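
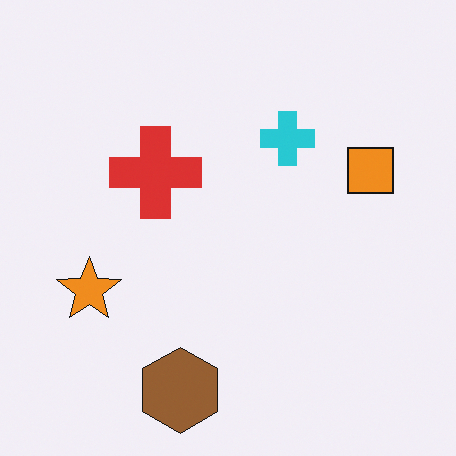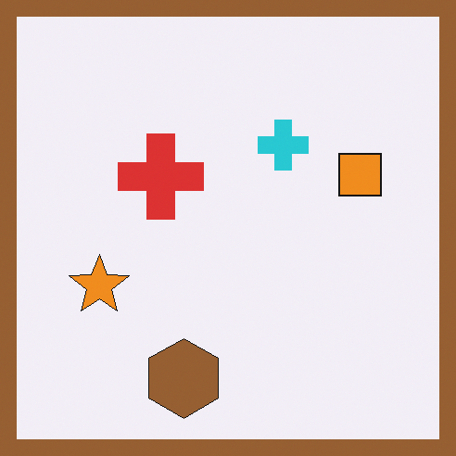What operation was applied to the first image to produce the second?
This is the original image framed with a brown border.

A solid brown frame runs around the edge of the second image, with the content slightly shrunk inside it.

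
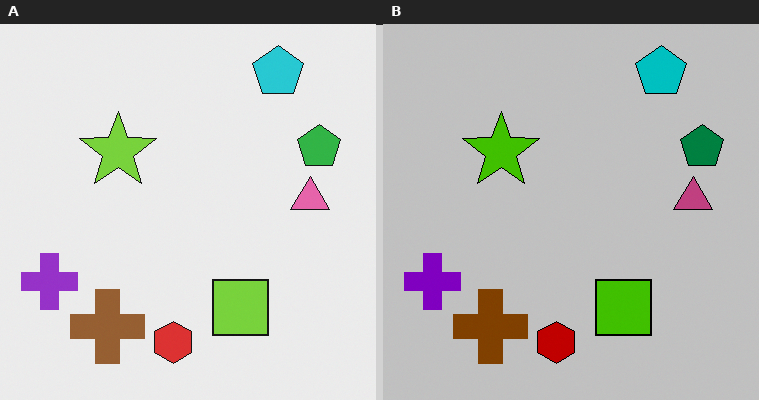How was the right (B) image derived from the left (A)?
The image was heavily posterized to just a handful of flat colors.

Each flat color has snapped to a coarser quantized level — most visibly, the near-white background has dropped to a flat grey.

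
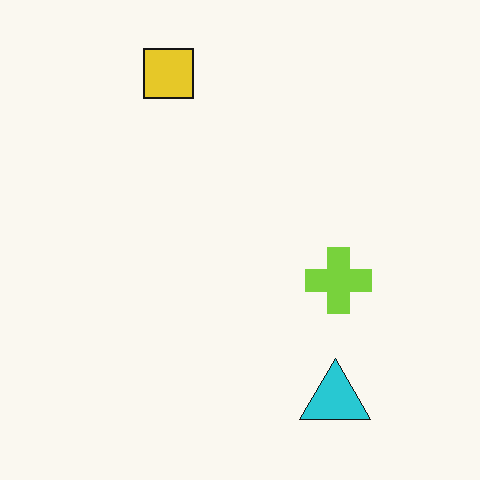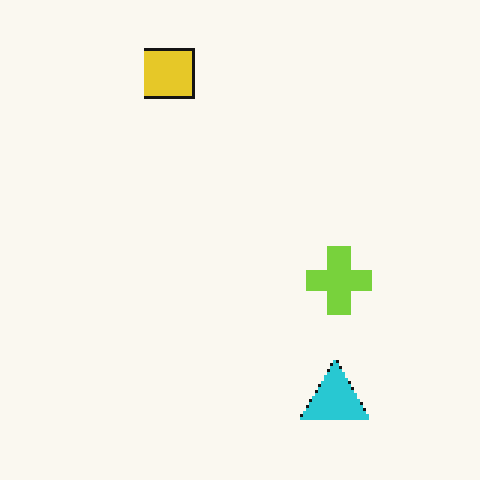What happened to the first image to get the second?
The second image is the first lightly pixelated (a mild mosaic effect).

Shapes are reduced to large square blocks; fine edges and outlines are lost — a downscale-then-upscale (mosaic) effect.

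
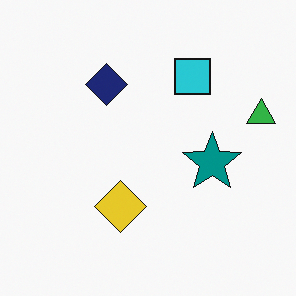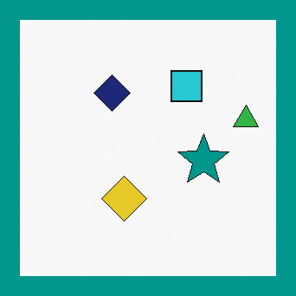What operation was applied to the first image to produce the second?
This is the original image framed with a teal border.

A solid teal frame runs around the edge of the second image, with the content slightly shrunk inside it.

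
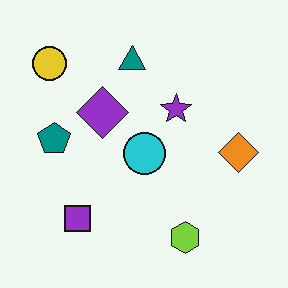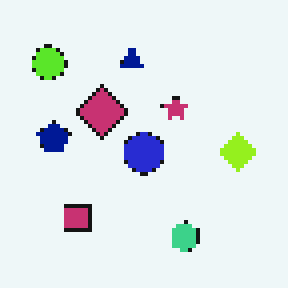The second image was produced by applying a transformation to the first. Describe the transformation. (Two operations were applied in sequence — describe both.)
Lightly pixelated (a mild mosaic effect), then hue-shifted by a small amount.

Shapes are reduced to large square blocks; fine edges and outlines are lost — a downscale-then-upscale (mosaic) effect. Every shape's color has rotated by the same amount around the hue wheel — a uniform hue shift.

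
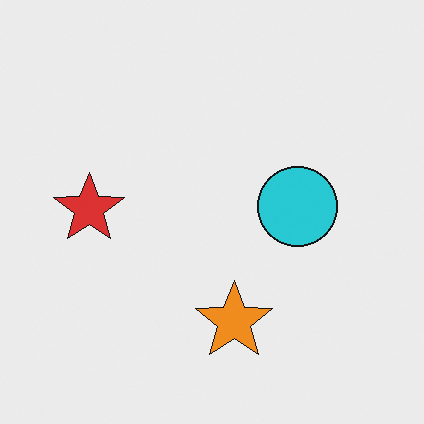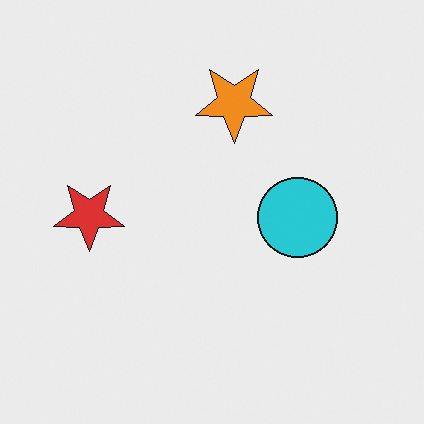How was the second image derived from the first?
This is the original image flipped vertically (top ↔ bottom).

The orange star is in the bottom of the first image and the top of the second — shapes on opposite sides of the horizontal midline have swapped in a mirror flip.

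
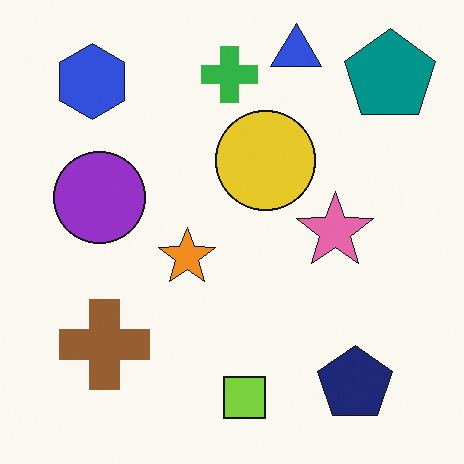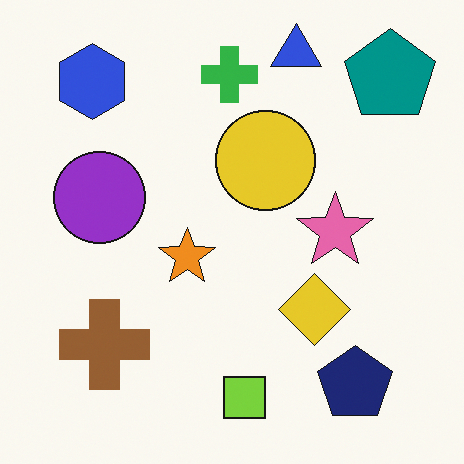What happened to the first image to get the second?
This is the original image overlaid with an additional yellow diamond.

A yellow diamond appears in the second image that is absent from the first.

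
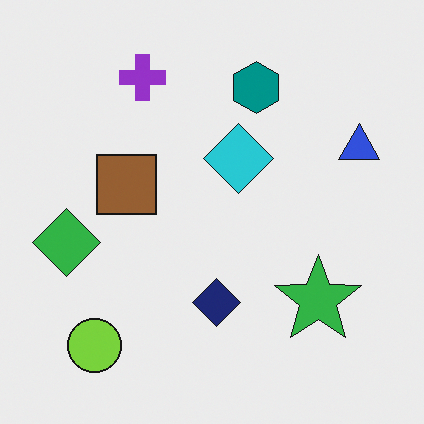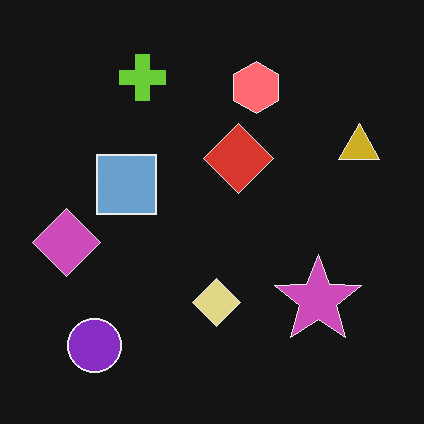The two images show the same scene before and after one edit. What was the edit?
The transformation is: color-inverted (negative).

The light background has become dark and every shape's color is its complement — a photographic negative.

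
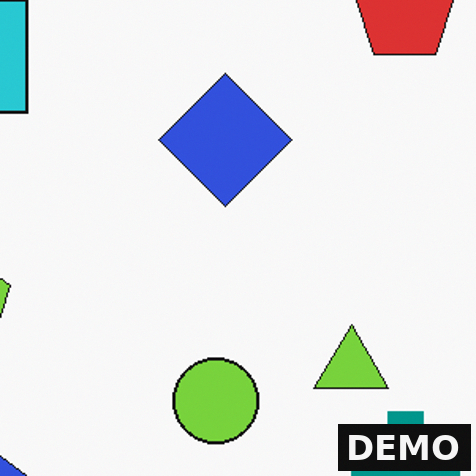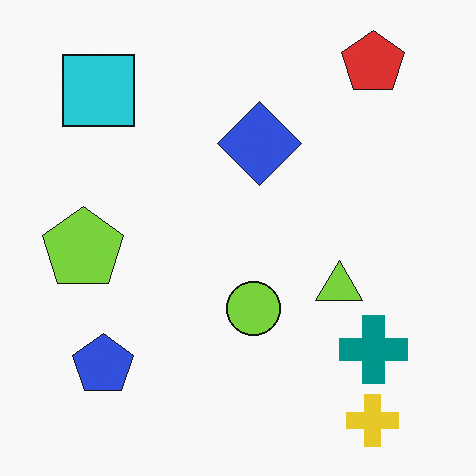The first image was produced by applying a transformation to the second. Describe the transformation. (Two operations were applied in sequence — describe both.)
Cropped slightly and scaled back up, then watermarked with the text "DEMO" in the lower-right corner.

The visible shapes are larger and the field of view is narrower; shapes near the original edges may be partly or wholly outside the frame — a crop-and-rescale. A dark label reading "DEMO" appears in the lower-right corner.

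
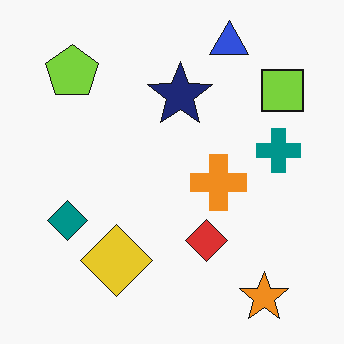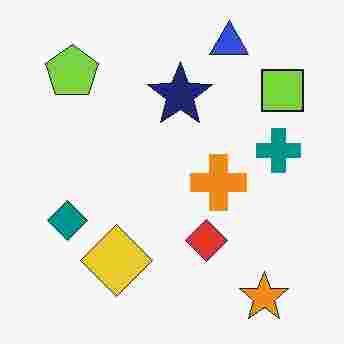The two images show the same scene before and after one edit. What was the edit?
This is the original image degraded with heavy JPEG compression.

Blocky 8×8 compression artifacts appear around shape edges and the flat background shows ringing — characteristic JPEG degradation.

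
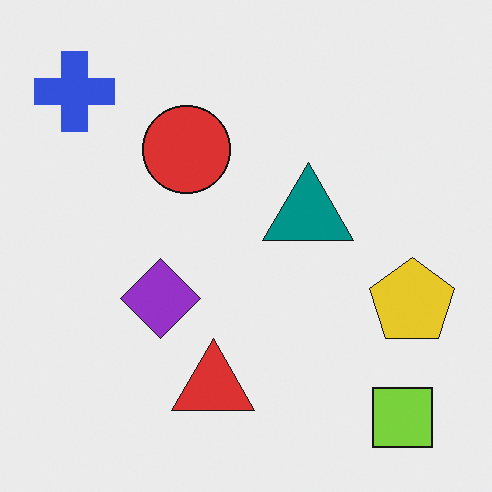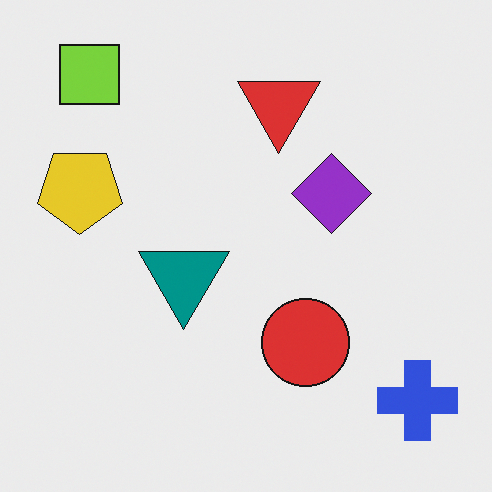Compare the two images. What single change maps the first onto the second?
The transformation is: rotated 180°.

The blue cross sits in the top-left of the first image and the bottom-right of the second — consistent with a whole-image 180° rotation.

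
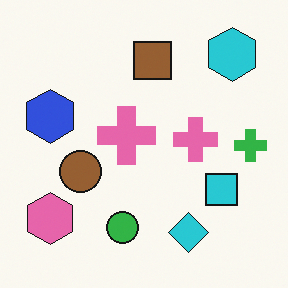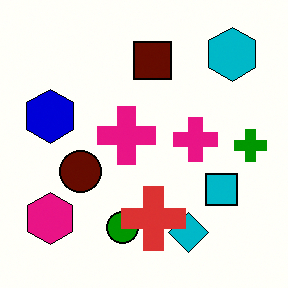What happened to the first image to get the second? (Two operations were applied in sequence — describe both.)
The image was given much higher contrast, then overlaid with an additional red cross.

Tones are pushed away from mid-grey across the whole image — a global contrast change. A red cross appears in the second image that is absent from the first.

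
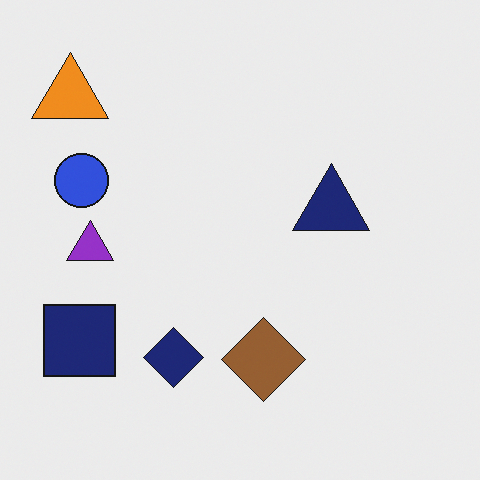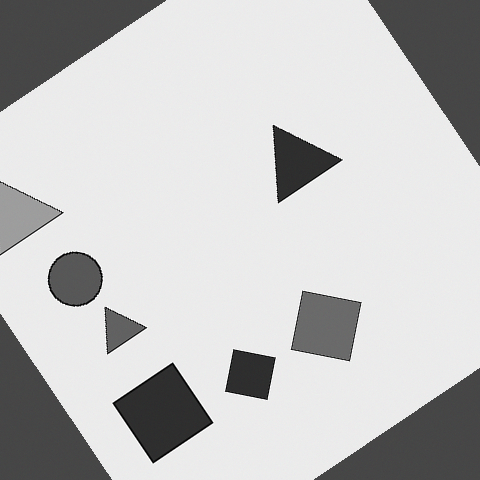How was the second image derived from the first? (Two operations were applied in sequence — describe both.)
This is the original image rotated counter-clockwise by a large amount — several tens of degrees, then converted to grayscale.

Every shape is tilted by the same angle and the image corners show triangular fill wedges — a whole-image rotation by a non-right angle. All color is removed — every shape is now a shade of grey.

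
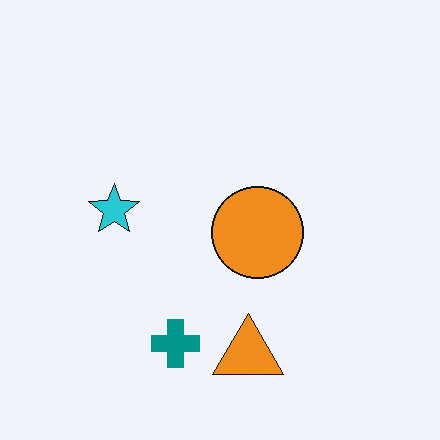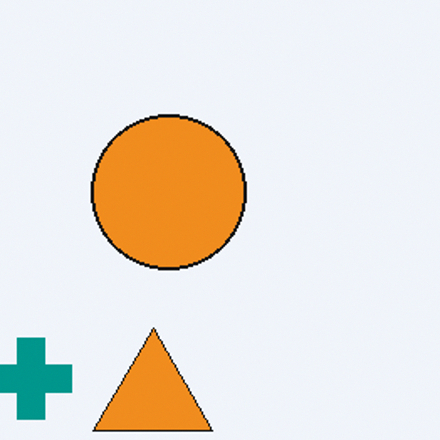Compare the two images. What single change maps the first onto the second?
The transformation is: cropped to a noticeably smaller region and rescaled.

The visible shapes are larger and the field of view is narrower; shapes near the original edges may be partly or wholly outside the frame — a crop-and-rescale.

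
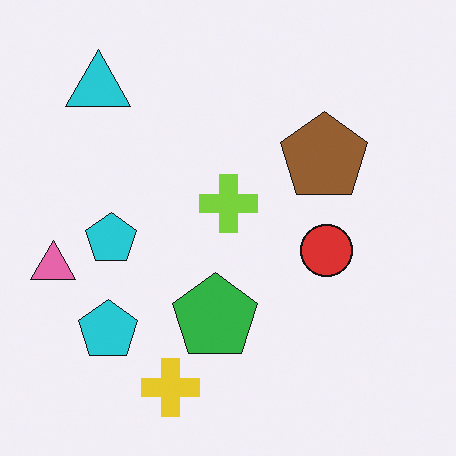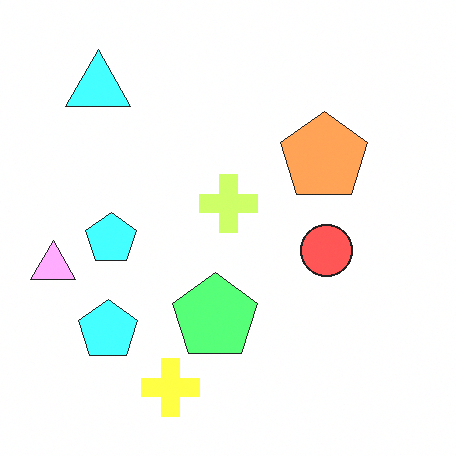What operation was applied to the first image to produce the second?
This is the original image brightened a lot.

Every pixel — background and shapes alike — is uniformly brightened.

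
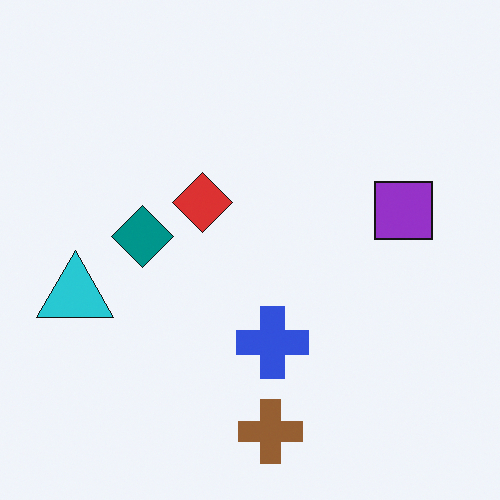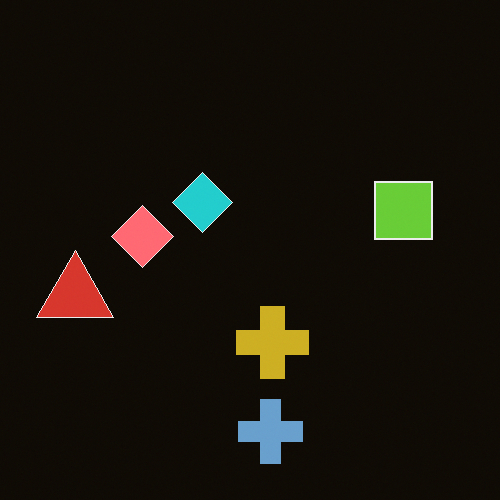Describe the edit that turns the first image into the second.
This is the original image color-inverted (negative).

The light background has become dark and every shape's color is its complement — a photographic negative.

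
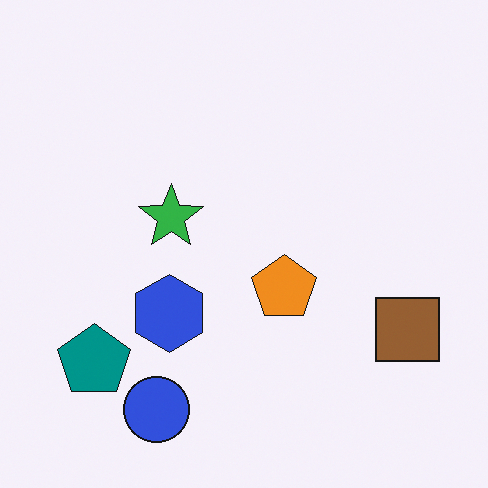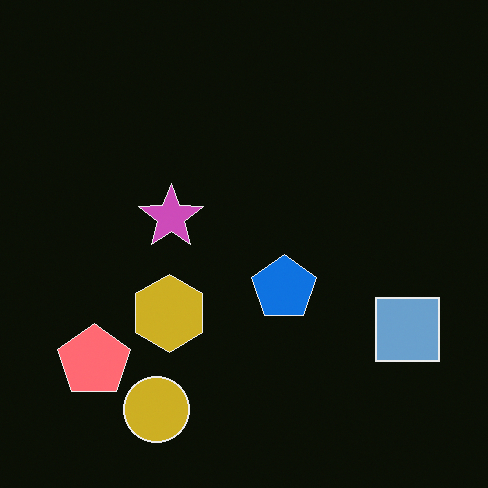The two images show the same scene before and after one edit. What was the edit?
The transformation is: color-inverted (negative).

The light background has become dark and every shape's color is its complement — a photographic negative.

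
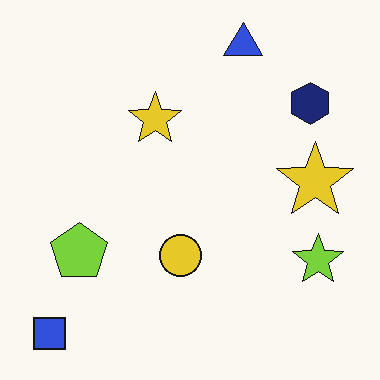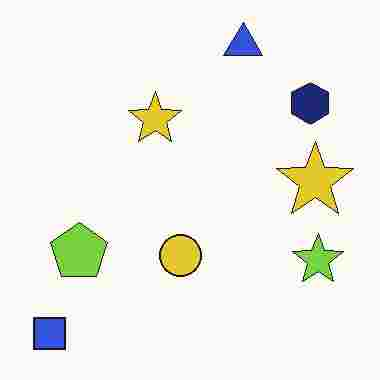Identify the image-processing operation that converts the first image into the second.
This is the original image heavily JPEG-compressed with obvious blocking artifacts.

Blocky 8×8 compression artifacts appear around shape edges and the flat background shows ringing — characteristic JPEG degradation.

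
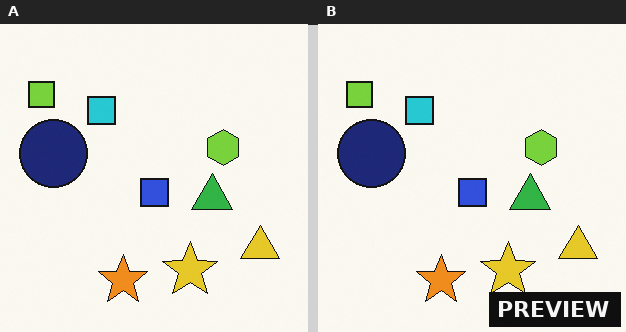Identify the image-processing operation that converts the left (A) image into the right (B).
It was watermarked with the text "PREVIEW" in the lower-right corner.

A dark label reading "PREVIEW" appears in the lower-right corner.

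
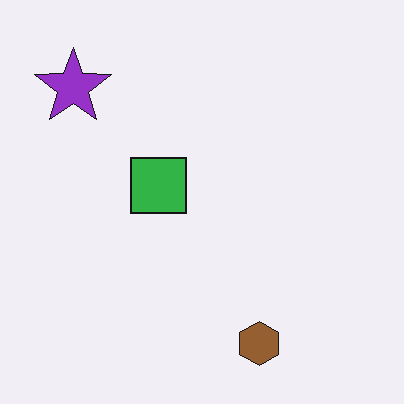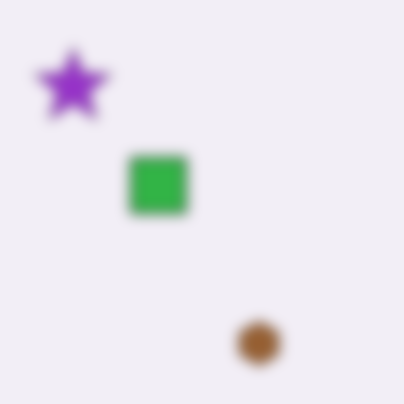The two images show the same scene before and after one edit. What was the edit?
The transformation is: heavily blurred.

Shape edges and outlines are uniformly softened across the whole image.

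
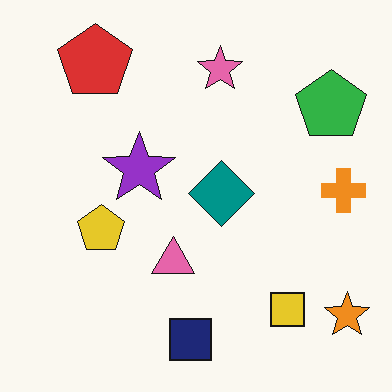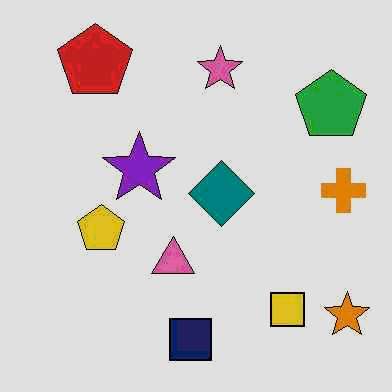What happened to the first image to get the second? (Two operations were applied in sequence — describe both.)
Given moderate JPEG compression, then posterized to a reduced palette.

Blocky 8×8 compression artifacts appear around shape edges and the flat background shows ringing — characteristic JPEG degradation. Each flat color has snapped to a coarser quantized level — most visibly, the near-white background has dropped to a flat grey.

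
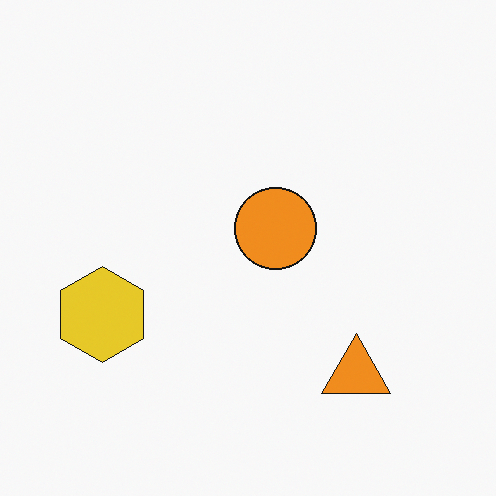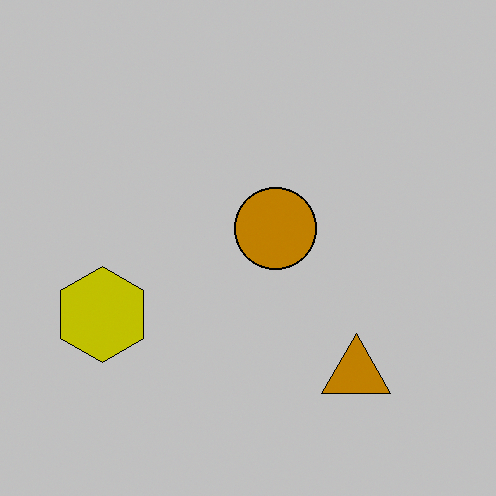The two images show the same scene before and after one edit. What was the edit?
The image was aggressively posterized.

Each flat color has snapped to a coarser quantized level — most visibly, the near-white background has dropped to a flat grey.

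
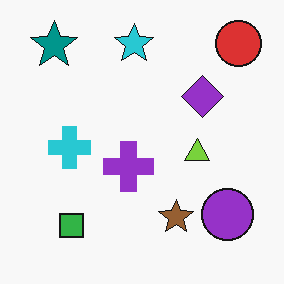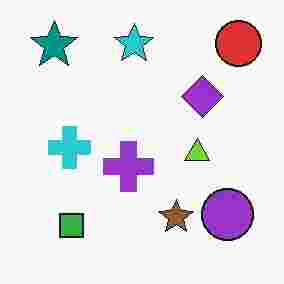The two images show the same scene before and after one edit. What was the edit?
The second image is the first degraded with heavy JPEG compression.

Blocky 8×8 compression artifacts appear around shape edges and the flat background shows ringing — characteristic JPEG degradation.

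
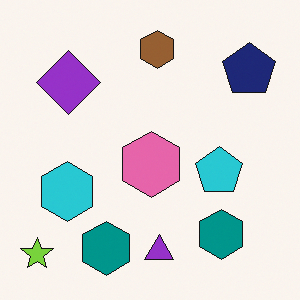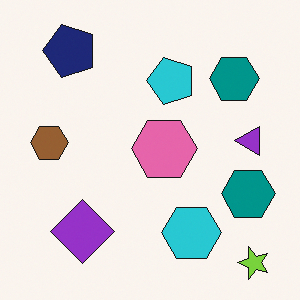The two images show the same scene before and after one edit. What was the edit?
The second image is the first rotated 90° counter-clockwise.

The lime star sits in the bottom-left of the first image and the bottom-right of the second — consistent with a whole-image 90° counter-clockwise rotation.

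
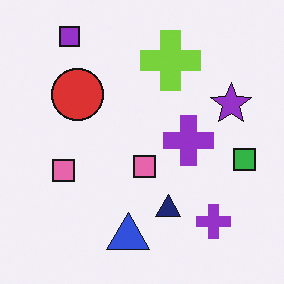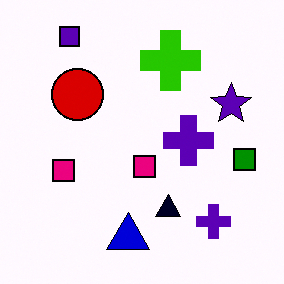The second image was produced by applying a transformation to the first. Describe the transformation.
This is the original image boosted in contrast.

Tones are pushed away from mid-grey across the whole image — a global contrast change.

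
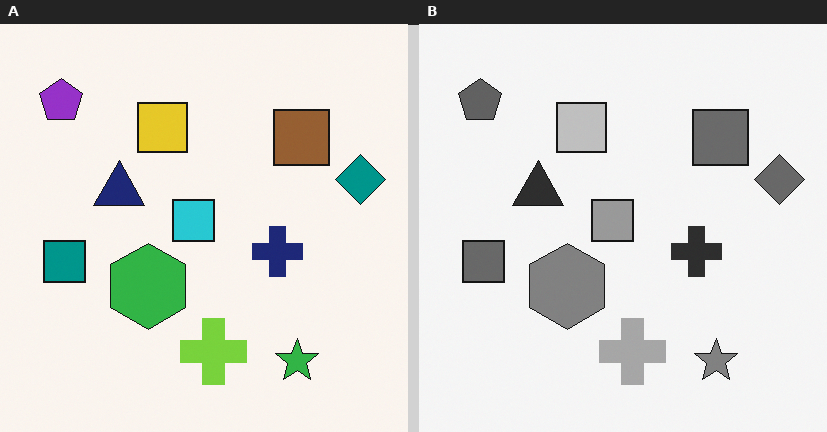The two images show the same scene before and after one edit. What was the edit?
The image was converted to grayscale.

All color is removed — every shape is now a shade of grey.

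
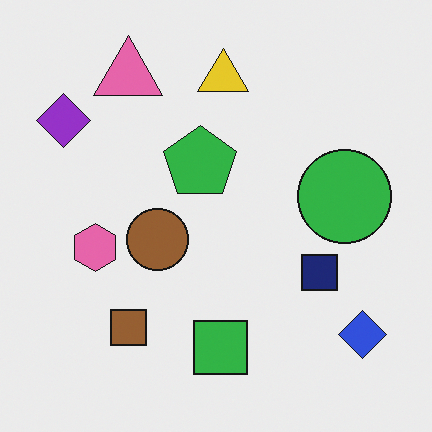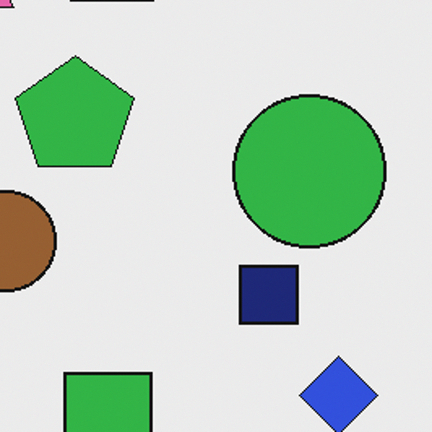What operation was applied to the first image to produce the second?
The second image is the first cropped tightly and scaled back up.

The visible shapes are larger and the field of view is narrower; shapes near the original edges may be partly or wholly outside the frame — a crop-and-rescale.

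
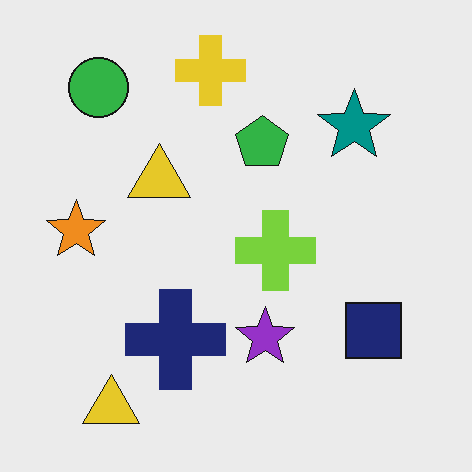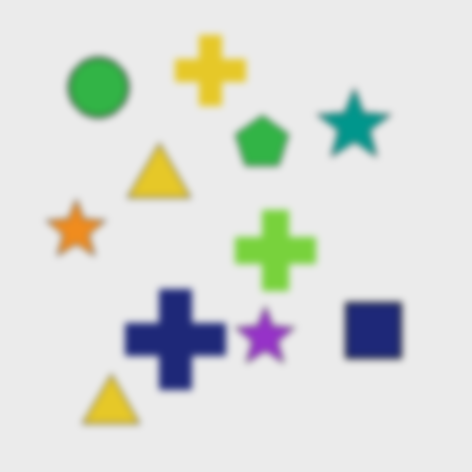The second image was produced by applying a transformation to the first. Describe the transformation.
Noticeably gaussian-blurred.

Shape edges and outlines are uniformly softened across the whole image.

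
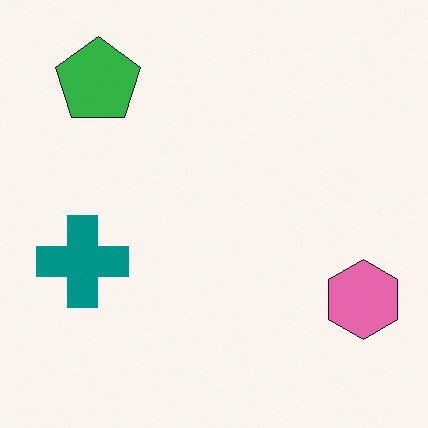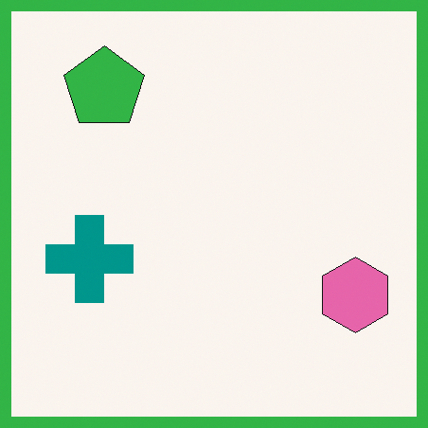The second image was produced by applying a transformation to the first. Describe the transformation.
This is the original image framed with a green border.

A solid green frame runs around the edge of the second image, with the content slightly shrunk inside it.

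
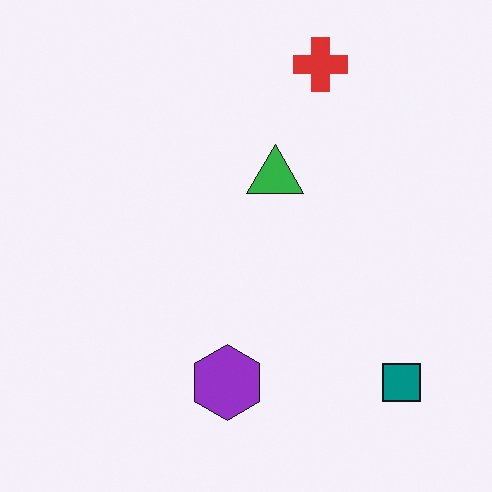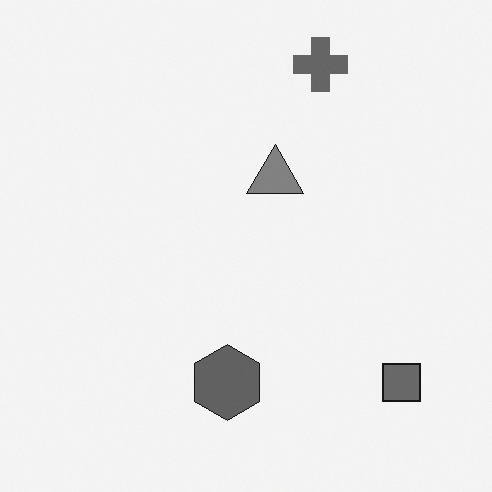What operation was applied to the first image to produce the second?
The image was converted to grayscale.

All color is removed — every shape is now a shade of grey.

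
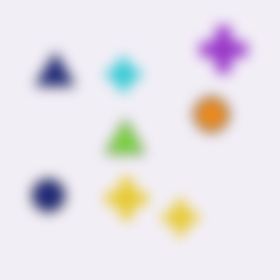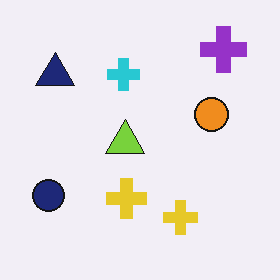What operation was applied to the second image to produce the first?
The image was heavily blurred.

Shape edges and outlines are uniformly softened across the whole image.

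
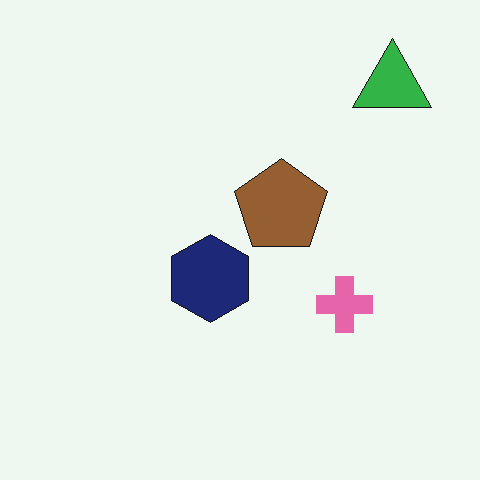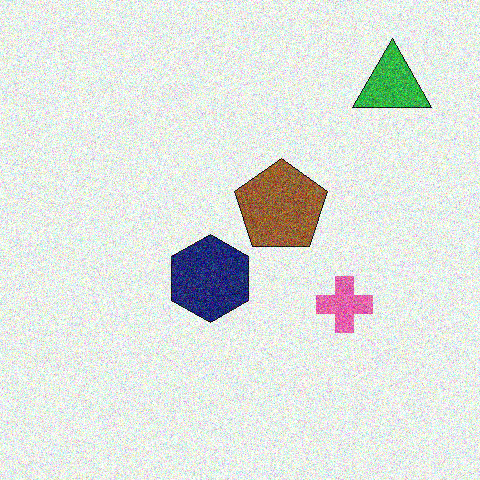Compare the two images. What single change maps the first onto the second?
This is the original image degraded with strong gaussian noise.

Random speckle covers the whole image, including the flat background.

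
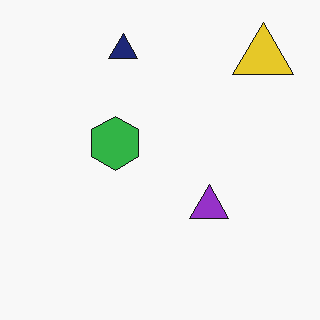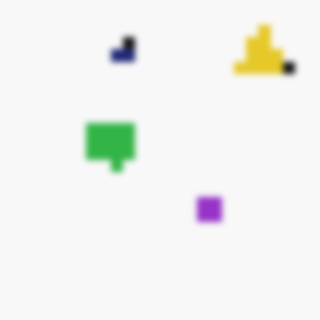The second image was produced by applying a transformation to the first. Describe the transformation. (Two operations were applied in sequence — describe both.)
The second image is the first heavily pixelated into large blocks, then noticeably gaussian-blurred.

Shapes are reduced to large square blocks; fine edges and outlines are lost — a downscale-then-upscale (mosaic) effect. Shape edges and outlines are uniformly softened across the whole image.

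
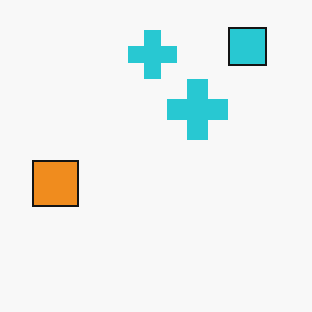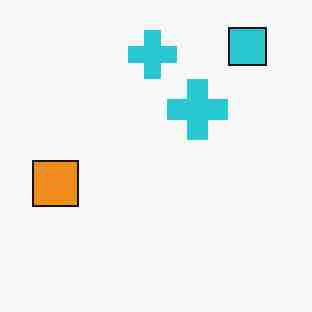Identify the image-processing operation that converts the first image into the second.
It was heavily JPEG-compressed with obvious blocking artifacts.

Blocky 8×8 compression artifacts appear around shape edges and the flat background shows ringing — characteristic JPEG degradation.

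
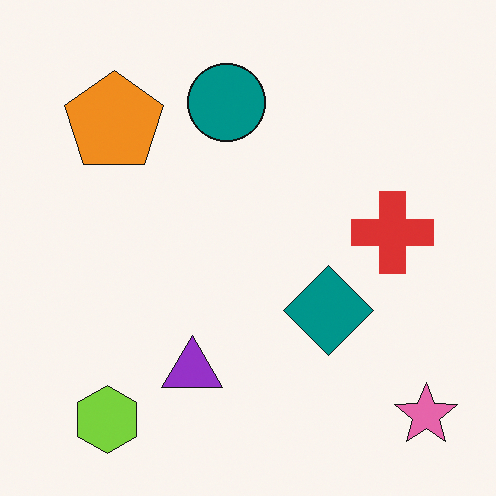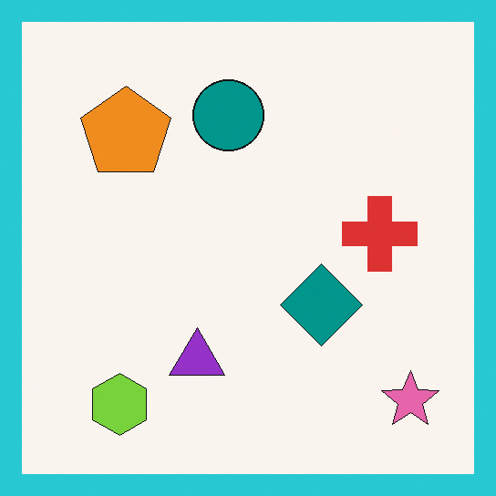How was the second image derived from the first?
The image was framed with a cyan border.

A solid cyan frame runs around the edge of the second image, with the content slightly shrunk inside it.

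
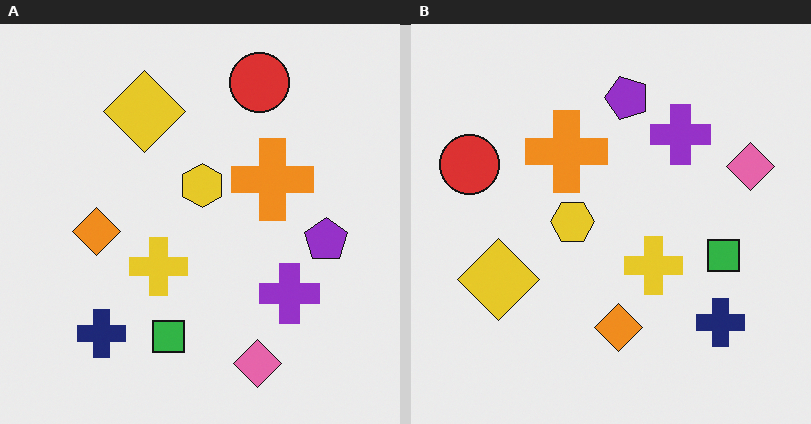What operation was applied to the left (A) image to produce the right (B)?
It was rotated 90° counter-clockwise.

The red circle sits in the top of the left (A) image and the left of the right (B) — consistent with a whole-image 90° counter-clockwise rotation.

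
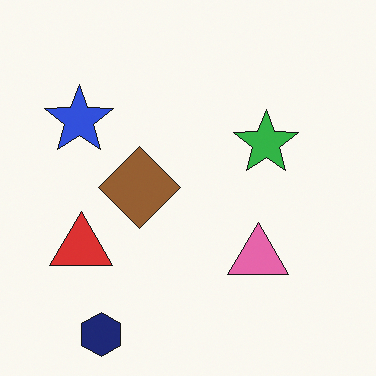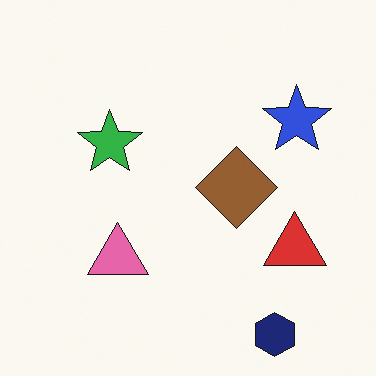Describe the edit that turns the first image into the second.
It was flipped horizontally (left ↔ right).

The blue star is in the top-left of the first image and the top-right of the second — shapes on opposite sides of the vertical midline have swapped in a mirror flip.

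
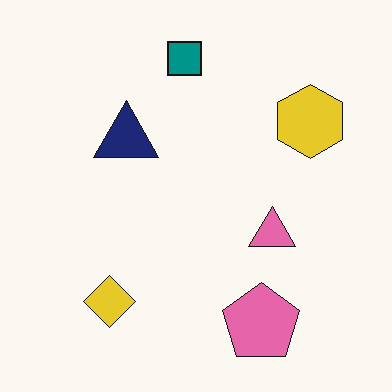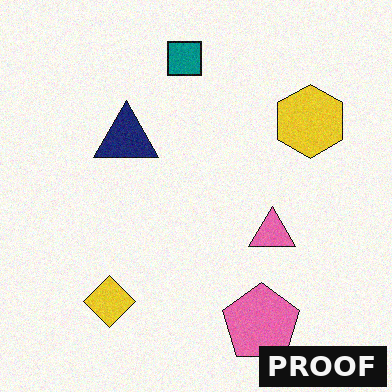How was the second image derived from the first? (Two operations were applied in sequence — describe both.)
The image was degraded with a light layer of grain, then watermarked with the text "PROOF" in the lower-right corner.

Random speckle covers the whole image, including the flat background. A dark label reading "PROOF" appears in the lower-right corner.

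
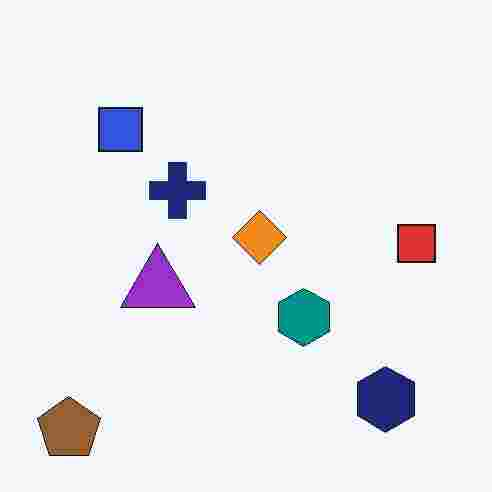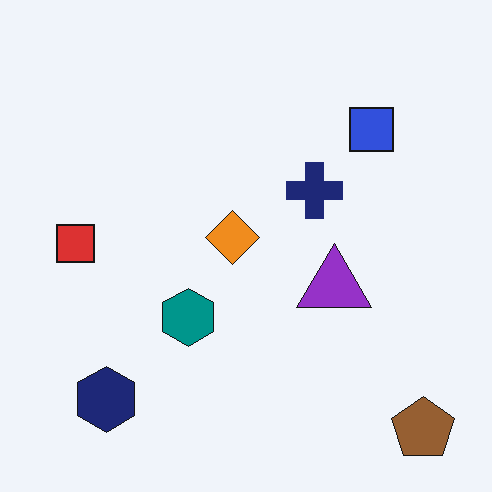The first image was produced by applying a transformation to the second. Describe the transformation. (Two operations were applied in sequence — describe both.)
This is the original image flipped horizontally (left ↔ right), then degraded with heavy JPEG compression.

The brown pentagon is in the bottom-right of the second image and the bottom-left of the first — shapes on opposite sides of the vertical midline have swapped in a mirror flip. Blocky 8×8 compression artifacts appear around shape edges and the flat background shows ringing — characteristic JPEG degradation.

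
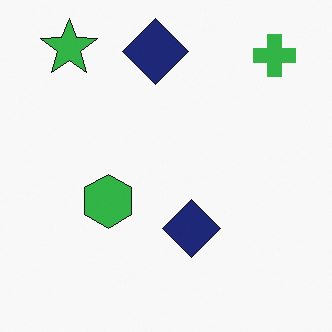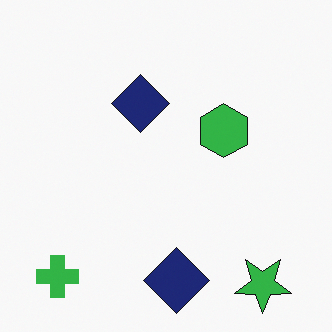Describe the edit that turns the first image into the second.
This is the original image rotated 180°.

The green cross sits in the top-right of the first image and the bottom-left of the second — consistent with a whole-image 180° rotation.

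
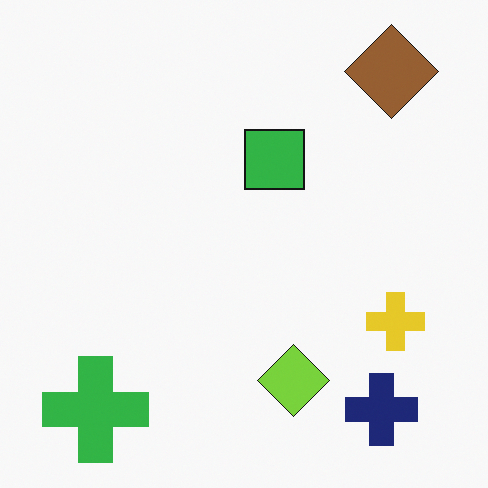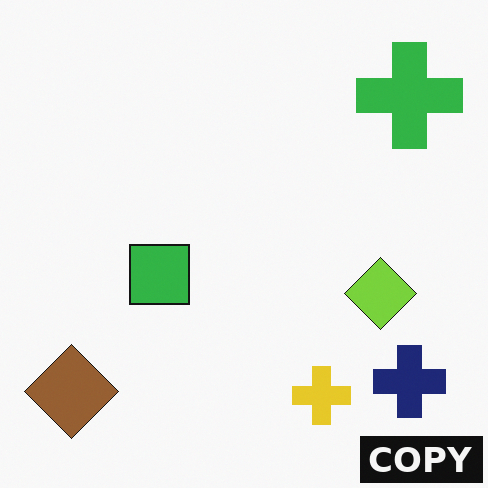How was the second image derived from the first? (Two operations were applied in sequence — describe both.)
It was transposed (reflected across the top-left ↔ bottom-right diagonal), then watermarked with the text "COPY" in the lower-right corner.

Shapes have swapped their row and column positions — what was in the top-right is now in the bottom-left — a diagonal reflection. A dark label reading "COPY" appears in the lower-right corner.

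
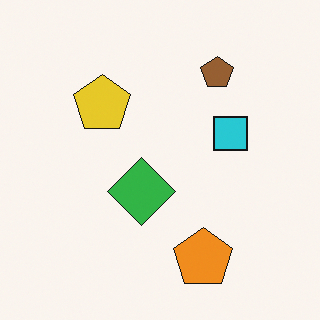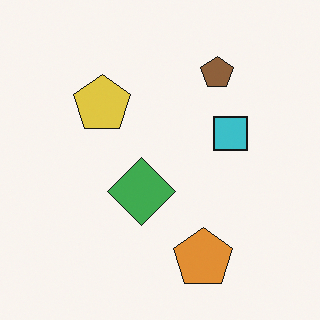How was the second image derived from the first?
Slightly desaturated.

All colors are more muted and greyish — a global saturation change.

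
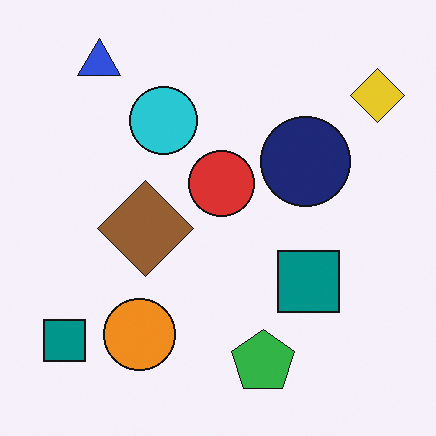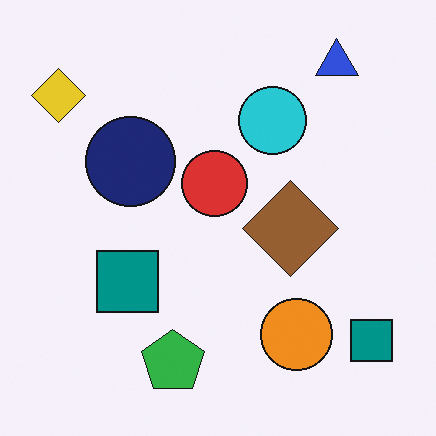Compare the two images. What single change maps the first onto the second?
The transformation is: flipped horizontally (left ↔ right).

The yellow diamond is in the top-right of the first image and the top-left of the second — shapes on opposite sides of the vertical midline have swapped in a mirror flip.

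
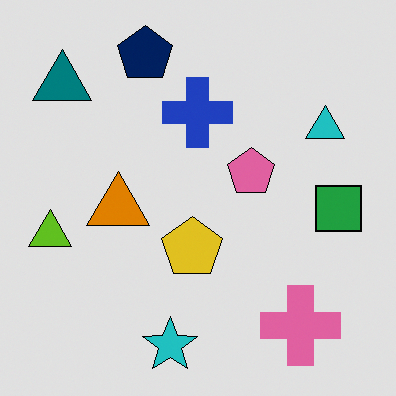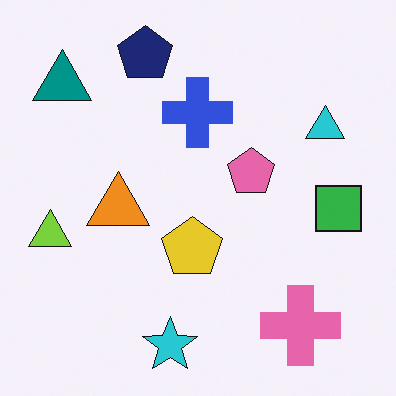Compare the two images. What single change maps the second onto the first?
This is the original image moderately posterized.

Each flat color has snapped to a coarser quantized level — most visibly, the near-white background has dropped to a flat grey.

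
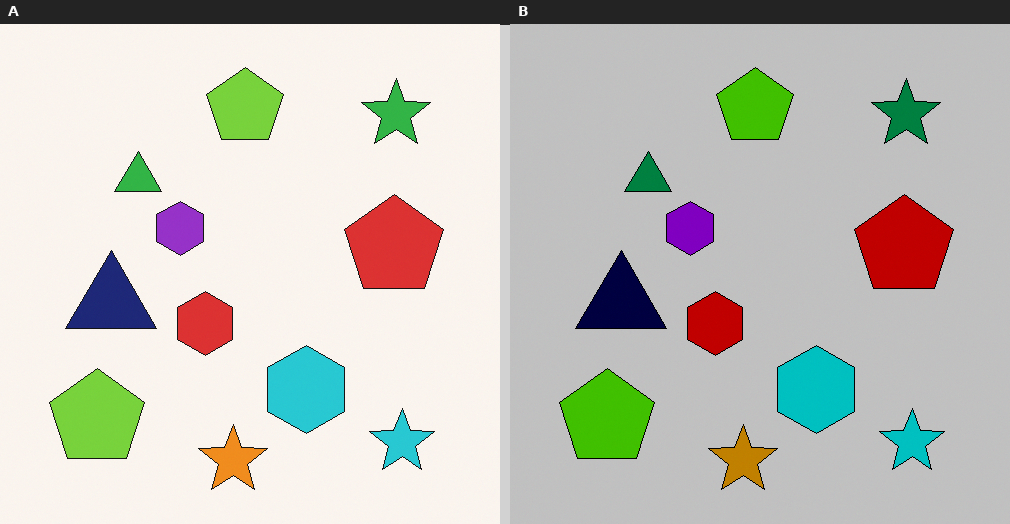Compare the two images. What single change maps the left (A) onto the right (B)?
Aggressively posterized.

Each flat color has snapped to a coarser quantized level — most visibly, the near-white background has dropped to a flat grey.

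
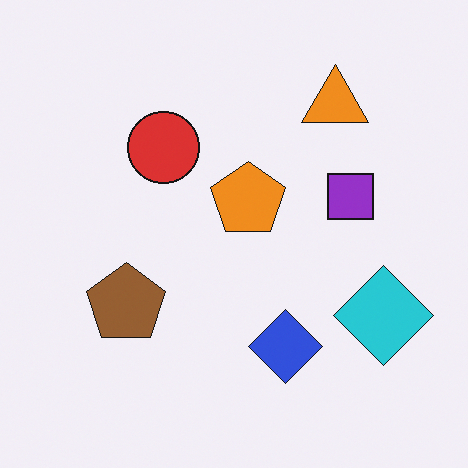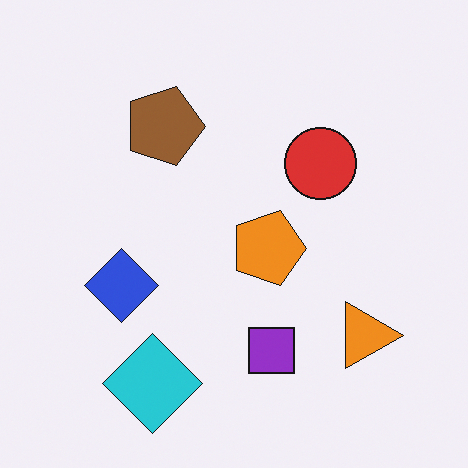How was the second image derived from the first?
The image was rotated 90° clockwise.

The cyan diamond sits in the bottom-right of the first image and the bottom-left of the second — consistent with a whole-image 90° clockwise rotation.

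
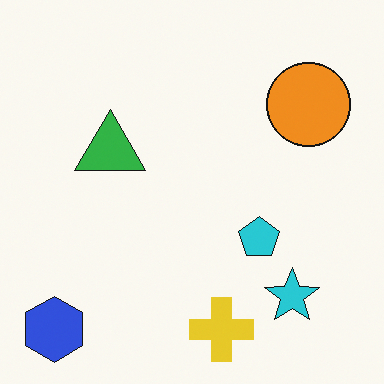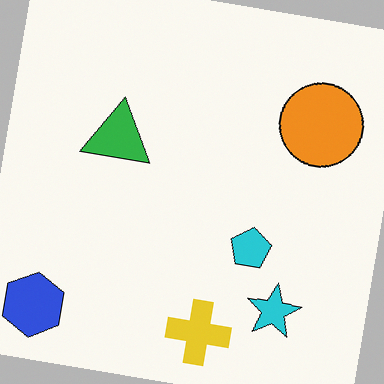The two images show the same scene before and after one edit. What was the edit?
The transformation is: rotated clockwise by a small amount.

Every shape is tilted by the same angle and the image corners show triangular fill wedges — a whole-image rotation by a non-right angle.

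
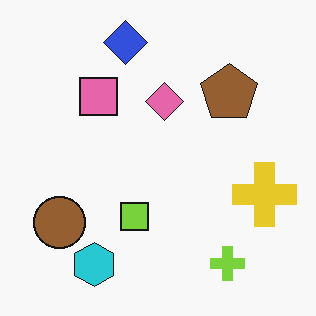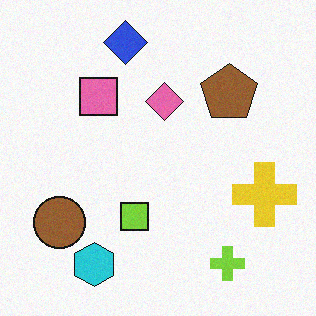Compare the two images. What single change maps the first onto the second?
The image was degraded with subtle gaussian noise.

Random speckle covers the whole image, including the flat background.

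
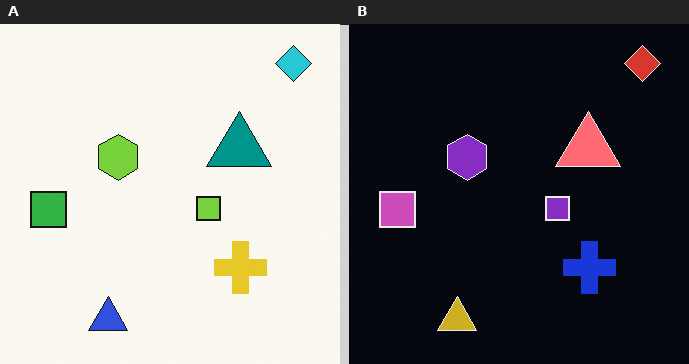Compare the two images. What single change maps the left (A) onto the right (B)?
The transformation is: color-inverted (negative).

The light background has become dark and every shape's color is its complement — a photographic negative.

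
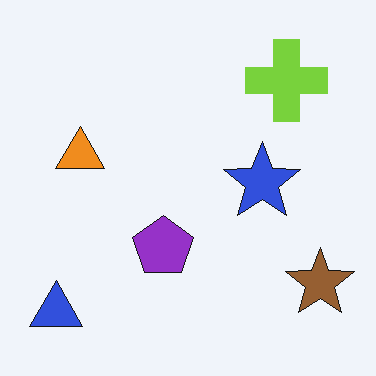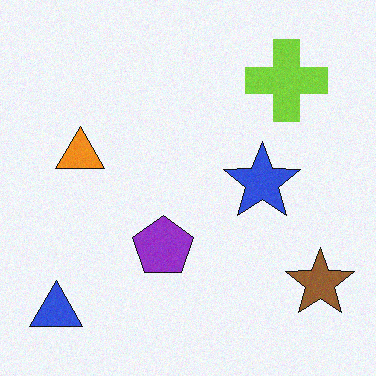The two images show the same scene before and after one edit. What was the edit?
The transformation is: degraded with a light layer of grain.

Random speckle covers the whole image, including the flat background.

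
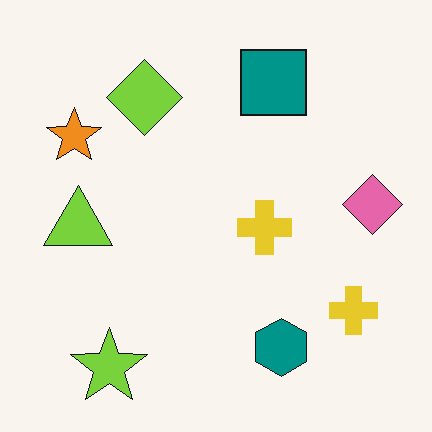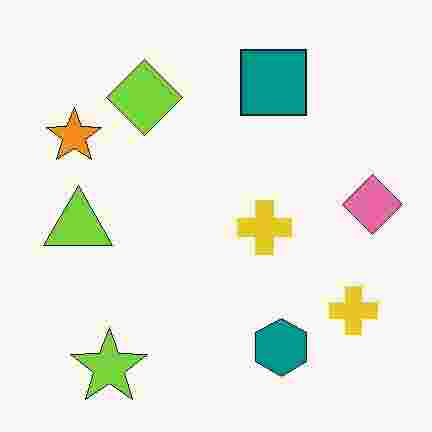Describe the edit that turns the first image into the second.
The image was degraded with heavy JPEG compression.

Blocky 8×8 compression artifacts appear around shape edges and the flat background shows ringing — characteristic JPEG degradation.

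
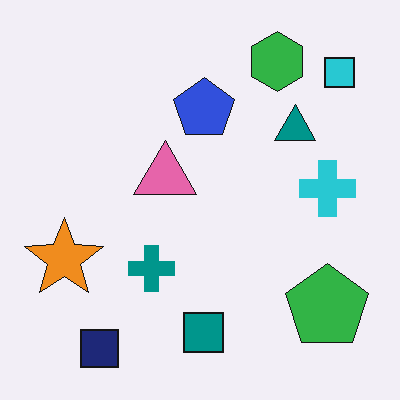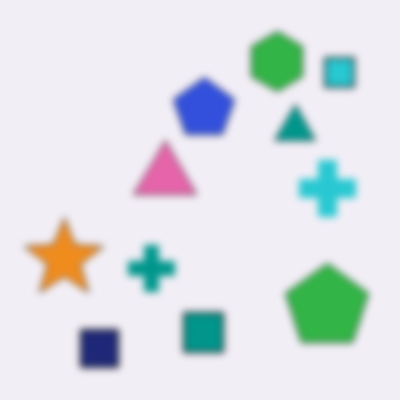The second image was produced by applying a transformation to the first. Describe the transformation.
This is the original image moderately blurred.

Shape edges and outlines are uniformly softened across the whole image.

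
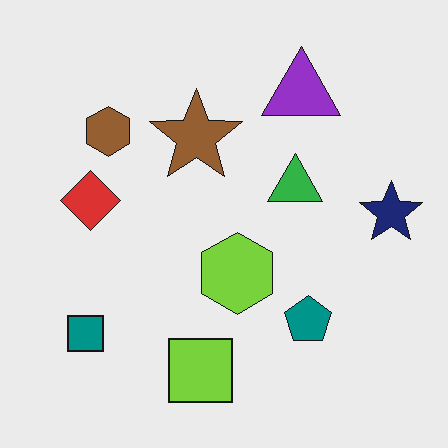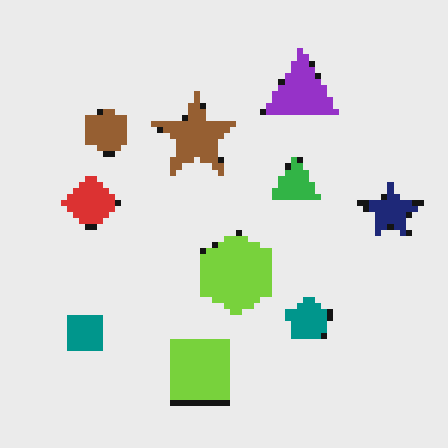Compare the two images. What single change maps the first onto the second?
Moderately pixelated.

Shapes are reduced to large square blocks; fine edges and outlines are lost — a downscale-then-upscale (mosaic) effect.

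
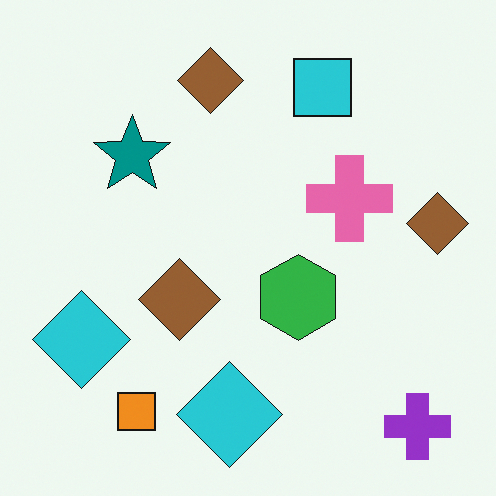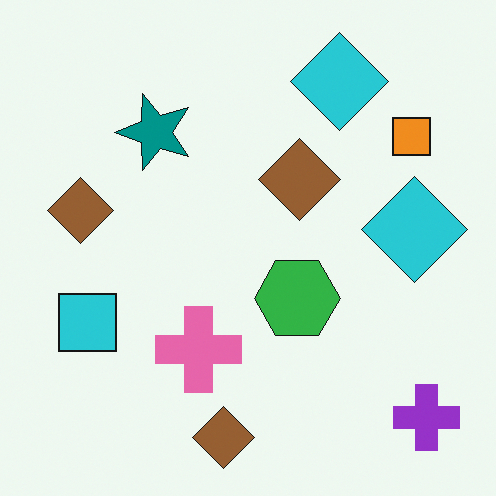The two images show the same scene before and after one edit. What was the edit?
The second image is the first transposed (reflected across the top-left ↔ bottom-right diagonal).

Shapes have swapped their row and column positions — what was in the top-right is now in the bottom-left — a diagonal reflection.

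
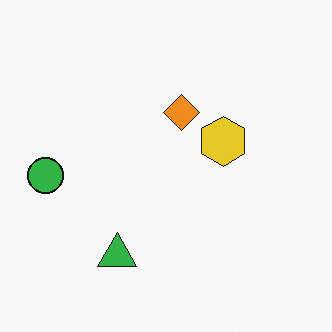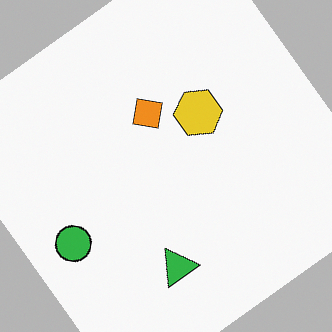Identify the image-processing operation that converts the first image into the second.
Rotated counter-clockwise by a large amount — several tens of degrees.

Every shape is tilted by the same angle and the image corners show triangular fill wedges — a whole-image rotation by a non-right angle.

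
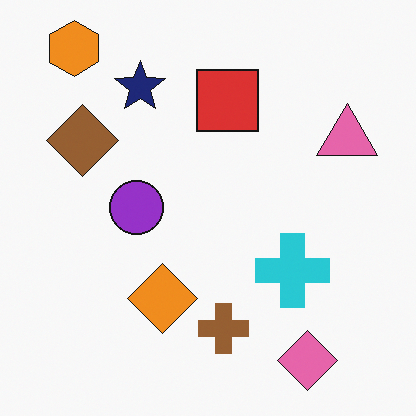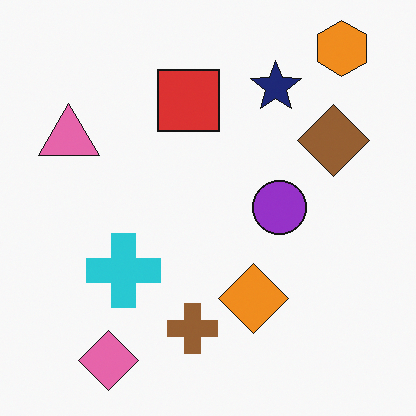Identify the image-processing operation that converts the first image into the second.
The transformation is: flipped horizontally (left ↔ right).

The pink triangle is in the top-right of the first image and the top-left of the second — shapes on opposite sides of the vertical midline have swapped in a mirror flip.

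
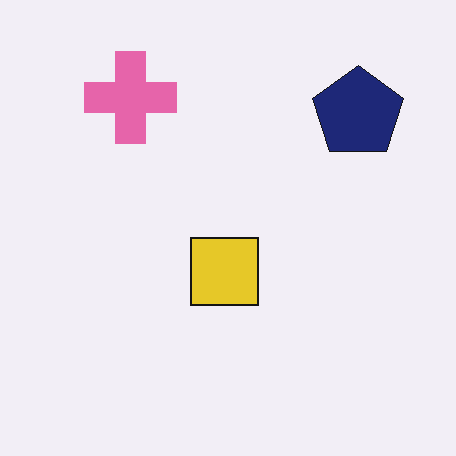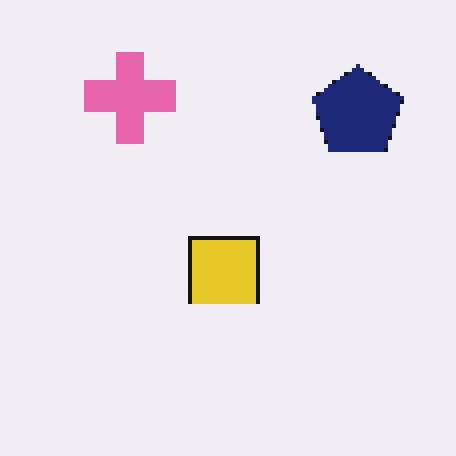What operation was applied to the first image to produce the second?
Mildly pixelated.

Shapes are reduced to large square blocks; fine edges and outlines are lost — a downscale-then-upscale (mosaic) effect.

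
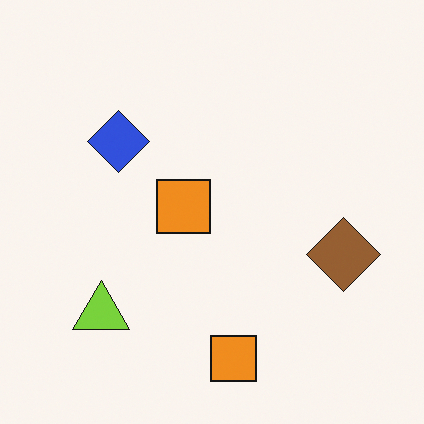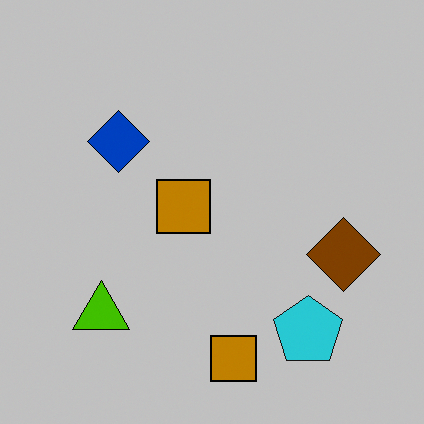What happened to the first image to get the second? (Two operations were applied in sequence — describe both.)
The transformation is: heavily posterized to just a handful of flat colors, then overlaid with an additional cyan pentagon.

Each flat color has snapped to a coarser quantized level — most visibly, the near-white background has dropped to a flat grey. A cyan pentagon appears in the second image that is absent from the first.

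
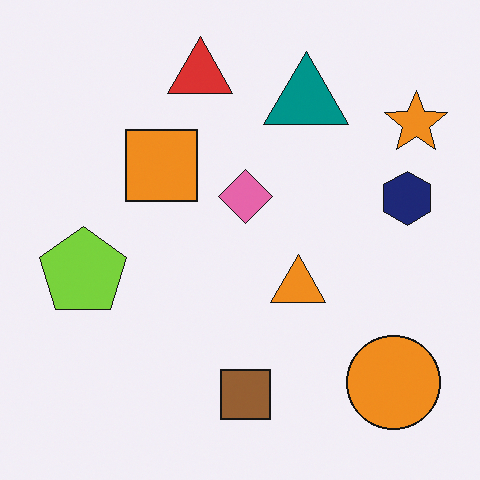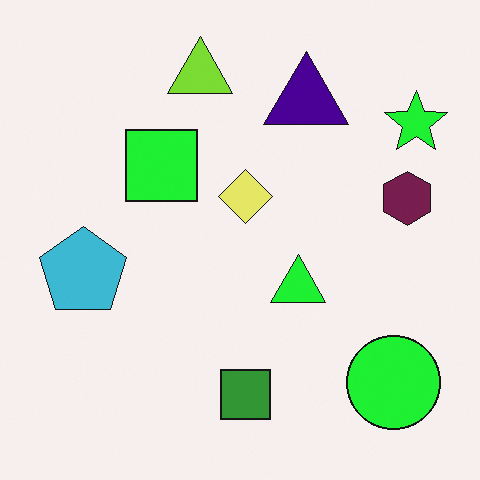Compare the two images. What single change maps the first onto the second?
The second image is the first hue-shifted through roughly a third of the color wheel.

Every shape's color has rotated by the same amount around the hue wheel — a uniform hue shift.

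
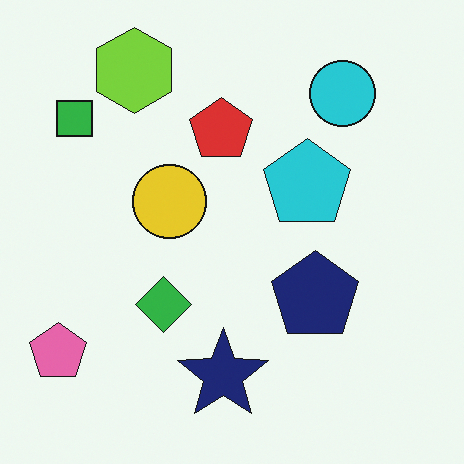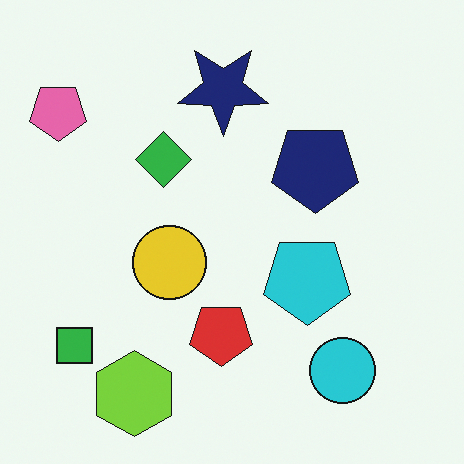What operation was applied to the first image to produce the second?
This is the original image flipped vertically (top ↔ bottom).

The lime hexagon is in the top-left of the first image and the bottom-left of the second — shapes on opposite sides of the horizontal midline have swapped in a mirror flip.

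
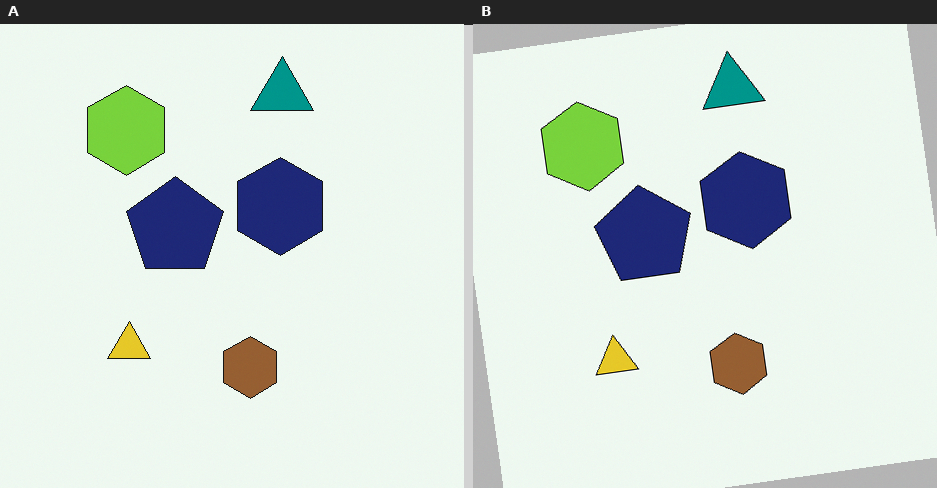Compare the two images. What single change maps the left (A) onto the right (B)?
The image was rotated counter-clockwise by a few degrees.

Every shape is tilted by the same angle and the image corners show triangular fill wedges — a whole-image rotation by a non-right angle.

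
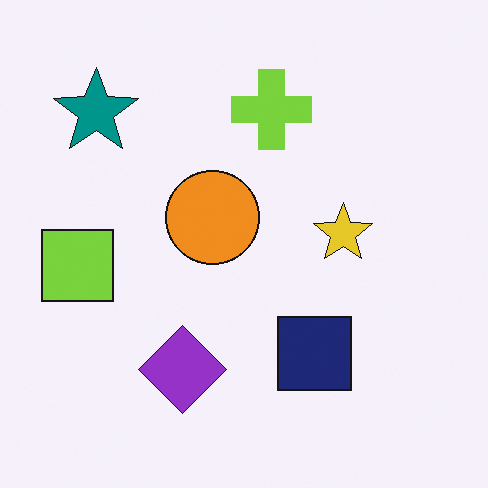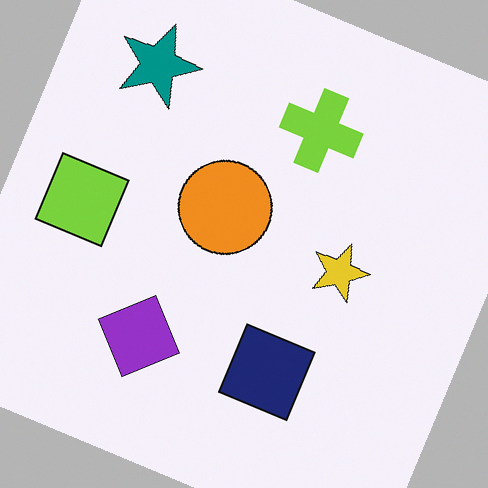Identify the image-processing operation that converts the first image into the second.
The transformation is: rotated clockwise by a clearly visible amount.

Every shape is tilted by the same angle and the image corners show triangular fill wedges — a whole-image rotation by a non-right angle.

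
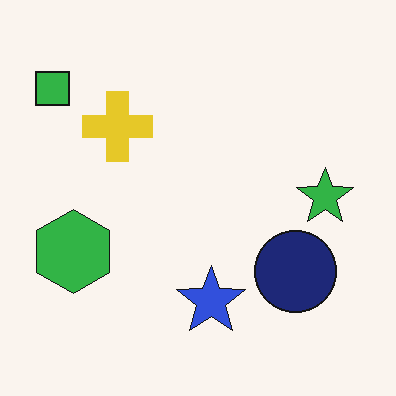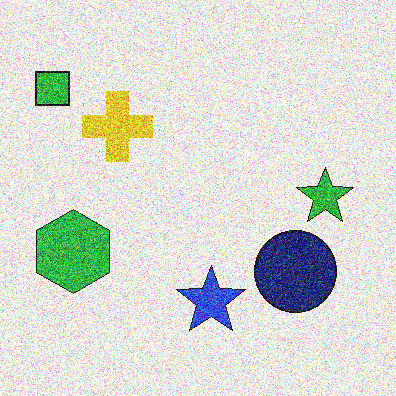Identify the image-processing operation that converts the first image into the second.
The second image is the first degraded with a thick layer of grain.

Random speckle covers the whole image, including the flat background.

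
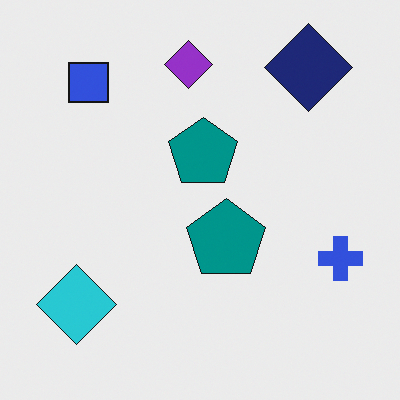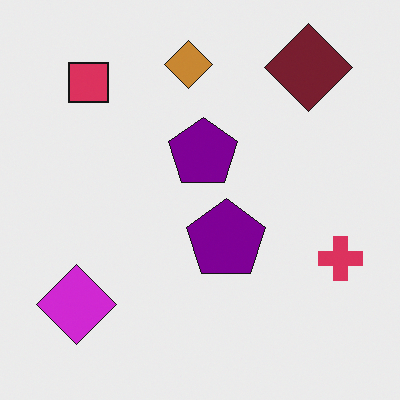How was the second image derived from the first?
Hue-shifted noticeably.

Every shape's color has rotated by the same amount around the hue wheel — a uniform hue shift.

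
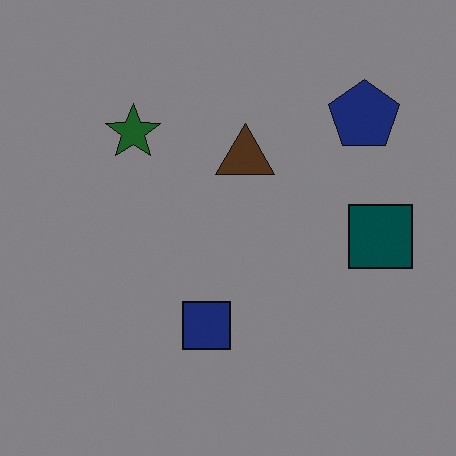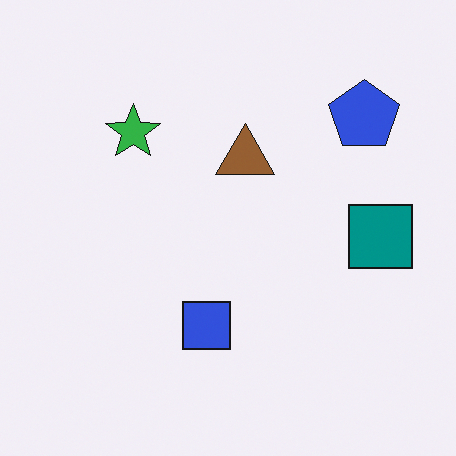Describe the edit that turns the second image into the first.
It was noticeably darkened.

Every pixel — background and shapes alike — is uniformly darkened.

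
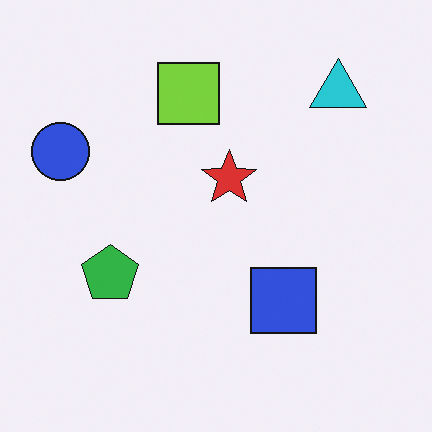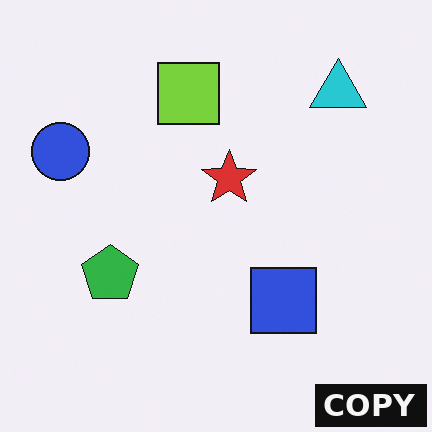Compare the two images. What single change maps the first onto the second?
Watermarked with the text "COPY" in the lower-right corner.

A dark label reading "COPY" appears in the lower-right corner.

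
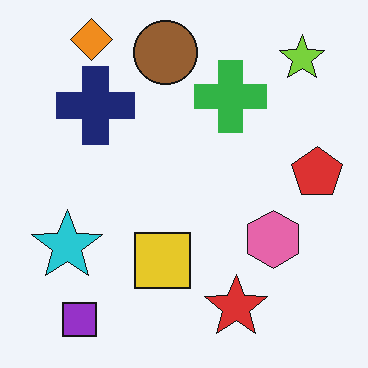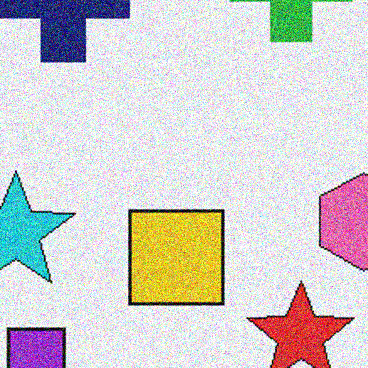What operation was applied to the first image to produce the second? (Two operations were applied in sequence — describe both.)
It was cropped to a noticeably smaller region and rescaled, then degraded with strong gaussian noise.

The visible shapes are larger and the field of view is narrower; shapes near the original edges may be partly or wholly outside the frame — a crop-and-rescale. Random speckle covers the whole image, including the flat background.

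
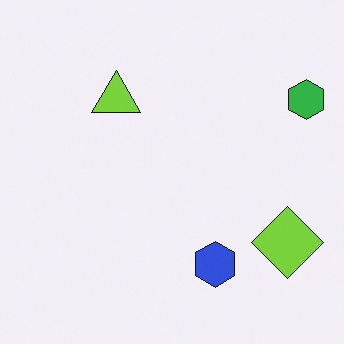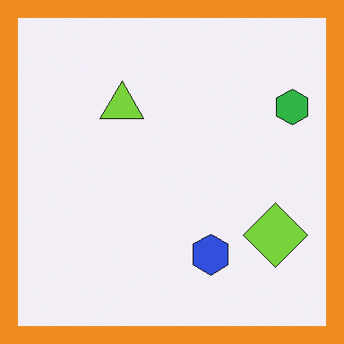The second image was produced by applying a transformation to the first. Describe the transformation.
The image was framed with a orange border.

A solid orange frame runs around the edge of the second image, with the content slightly shrunk inside it.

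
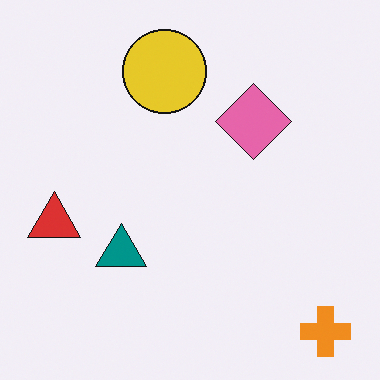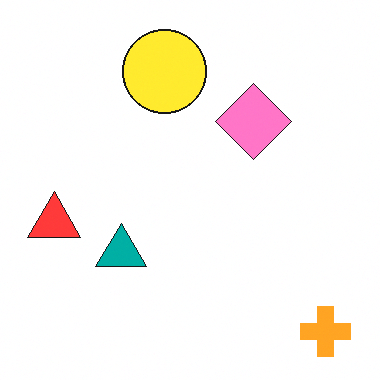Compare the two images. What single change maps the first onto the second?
Slightly brightened.

Every pixel — background and shapes alike — is uniformly brightened.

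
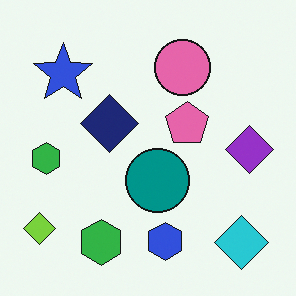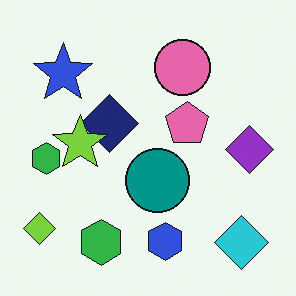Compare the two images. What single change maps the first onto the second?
It was overlaid with an additional lime star.

A lime star appears in the second image that is absent from the first.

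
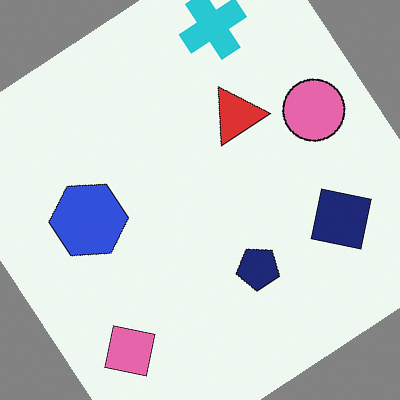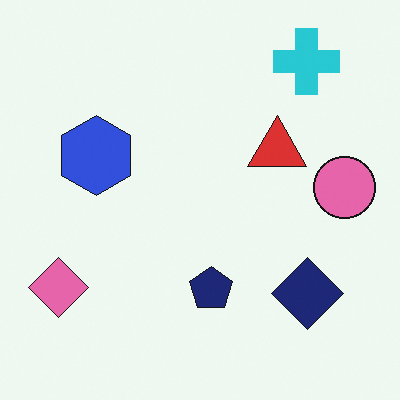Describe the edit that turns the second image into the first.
The first image is the second rotated counter-clockwise by a large amount — several tens of degrees.

Every shape is tilted by the same angle and the image corners show triangular fill wedges — a whole-image rotation by a non-right angle.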